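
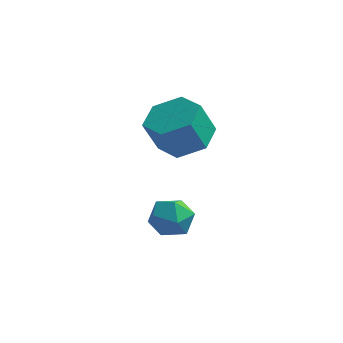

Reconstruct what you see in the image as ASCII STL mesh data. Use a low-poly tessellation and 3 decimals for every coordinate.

solid 
facet normal 0.306 0.259 -0.916
outer loop
vertex 0.947 1.4 0.507
vertex 0.097 2.024 0.399
vertex 0.993 2.415 0.809
endloop
endfacet
facet normal 0.951 -0.127 0.282
outer loop
vertex 0.947 1.4 0.507
vertex 0.993 2.415 0.809
vertex 0.513 1.033 1.808
endloop
endfacet
facet normal 0.951 -0.127 0.282
outer loop
vertex 0.513 1.033 1.808
vertex 0.993 2.415 0.809
vertex 0.559 2.048 2.11
endloop
endfacet
facet normal -0.305 -0.259 0.916
outer loop
vertex 0.513 1.033 1.808
vertex 0.559 2.048 2.11
vertex -0.337 1.656 1.701
endloop
endfacet
facet normal 0.306 0.259 -0.916
outer loop
vertex 0.993 2.415 0.809
vertex 0.097 2.024 0.399
vertex 0.143 3.039 0.701
endloop
endfacet
facet normal 0.513 0.766 0.387
outer loop
vertex 0.993 2.415 0.809
vertex 0.143 3.039 0.701
vertex 0.559 2.048 2.11
endloop
endfacet
facet normal 0.513 0.766 0.388
outer loop
vertex 0.559 2.048 2.11
vertex 0.143 3.039 0.701
vertex -0.292 2.672 2.002
endloop
endfacet
facet normal -0.306 -0.258 0.917
outer loop
vertex 0.559 2.048 2.11
vertex -0.292 2.672 2.002
vertex -0.337 1.656 1.701
endloop
endfacet
facet normal 0.305 0.259 -0.916
outer loop
vertex 0.143 3.039 0.701
vertex 0.097 2.024 0.399
vertex -0.753 2.647 0.292
endloop
endfacet
facet normal -0.438 0.893 0.105
outer loop
vertex 0.143 3.039 0.701
vertex -0.753 2.647 0.292
vertex -0.292 2.672 2.002
endloop
endfacet
facet normal -0.439 0.892 0.105
outer loop
vertex -0.292 2.672 2.002
vertex -0.753 2.647 0.292
vertex -1.187 2.28 1.593
endloop
endfacet
facet normal -0.306 -0.258 0.916
outer loop
vertex -0.292 2.672 2.002
vertex -1.187 2.28 1.593
vertex -0.337 1.656 1.701
endloop
endfacet
facet normal 0.305 0.259 -0.916
outer loop
vertex -0.753 2.647 0.292
vertex 0.097 2.024 0.399
vertex -0.799 1.632 -0.01
endloop
endfacet
facet normal -0.951 0.127 -0.282
outer loop
vertex -0.753 2.647 0.292
vertex -0.799 1.632 -0.01
vertex -1.187 2.28 1.593
endloop
endfacet
facet normal -0.951 0.127 -0.282
outer loop
vertex -1.187 2.28 1.593
vertex -0.799 1.632 -0.01
vertex -1.233 1.265 1.291
endloop
endfacet
facet normal -0.306 -0.259 0.916
outer loop
vertex -1.187 2.28 1.593
vertex -1.233 1.265 1.291
vertex -0.337 1.656 1.701
endloop
endfacet
facet normal 0.306 0.258 -0.917
outer loop
vertex -0.799 1.632 -0.01
vertex 0.097 2.024 0.399
vertex 0.052 1.008 0.098
endloop
endfacet
facet normal -0.513 -0.766 -0.387
outer loop
vertex -0.799 1.632 -0.01
vertex 0.052 1.008 0.098
vertex -1.233 1.265 1.291
endloop
endfacet
facet normal -0.513 -0.766 -0.388
outer loop
vertex -1.233 1.265 1.291
vertex 0.052 1.008 0.098
vertex -0.383 0.641 1.399
endloop
endfacet
facet normal -0.306 -0.259 0.916
outer loop
vertex -1.233 1.265 1.291
vertex -0.383 0.641 1.399
vertex -0.337 1.656 1.701
endloop
endfacet
facet normal 0.306 0.258 -0.916
outer loop
vertex 0.052 1.008 0.098
vertex 0.097 2.024 0.399
vertex 0.947 1.4 0.507
endloop
endfacet
facet normal 0.439 -0.892 -0.105
outer loop
vertex 0.052 1.008 0.098
vertex 0.947 1.4 0.507
vertex -0.383 0.641 1.399
endloop
endfacet
facet normal 0.439 -0.892 -0.105
outer loop
vertex -0.383 0.641 1.399
vertex 0.947 1.4 0.507
vertex 0.513 1.033 1.808
endloop
endfacet
facet normal -0.305 -0.259 0.916
outer loop
vertex -0.383 0.641 1.399
vertex 0.513 1.033 1.808
vertex -0.337 1.656 1.701
endloop
endfacet
facet normal -0.912 0.407 -0.047
outer loop
vertex -0.45 1.294 -2.978
vertex -0.811 0.488 -2.954
vertex -0.655 0.925 -2.202
endloop
endfacet
facet normal -0.453 0.845 0.282
outer loop
vertex -0.45 1.294 -2.978
vertex -0.655 0.925 -2.202
vertex 0.106 1.364 -2.295
endloop
endfacet
facet normal 0.083 0.982 -0.168
outer loop
vertex -0.45 1.294 -2.978
vertex 0.106 1.364 -2.295
vertex 0.419 1.199 -3.104
endloop
endfacet
facet normal -0.044 0.629 -0.776
outer loop
vertex -0.45 1.294 -2.978
vertex 0.419 1.199 -3.104
vertex -0.148 0.658 -3.511
endloop
endfacet
facet normal -0.659 0.274 -0.701
outer loop
vertex -0.45 1.294 -2.978
vertex -0.148 0.658 -3.511
vertex -0.811 0.488 -2.954
endloop
endfacet
facet normal -0.185 0.500 0.846
outer loop
vertex 0.106 1.364 -2.295
vertex -0.655 0.925 -2.202
vertex 0.088 0.602 -1.849
endloop
endfacet
facet normal -0.927 -0.208 0.313
outer loop
vertex -0.655 0.925 -2.202
vertex -0.811 0.488 -2.954
vertex -0.479 0.061 -2.256
endloop
endfacet
facet normal -0.517 -0.423 -0.744
outer loop
vertex -0.811 0.488 -2.954
vertex -0.148 0.658 -3.511
vertex -0.166 -0.104 -3.065
endloop
endfacet
facet normal 0.477 0.151 -0.866
outer loop
vertex -0.148 0.658 -3.511
vertex 0.419 1.199 -3.104
vertex 0.595 0.335 -3.158
endloop
endfacet
facet normal 0.682 0.722 0.117
outer loop
vertex 0.419 1.199 -3.104
vertex 0.106 1.364 -2.295
vertex 0.751 0.772 -2.406
endloop
endfacet
facet normal 0.044 -0.629 0.776
outer loop
vertex 0.39 -0.034 -2.382
vertex 0.088 0.602 -1.849
vertex -0.479 0.061 -2.256
endloop
endfacet
facet normal -0.083 -0.982 0.168
outer loop
vertex 0.39 -0.034 -2.382
vertex -0.479 0.061 -2.256
vertex -0.166 -0.104 -3.065
endloop
endfacet
facet normal 0.453 -0.845 -0.282
outer loop
vertex 0.39 -0.034 -2.382
vertex -0.166 -0.104 -3.065
vertex 0.595 0.335 -3.158
endloop
endfacet
facet normal 0.912 -0.407 0.047
outer loop
vertex 0.39 -0.034 -2.382
vertex 0.595 0.335 -3.158
vertex 0.751 0.772 -2.406
endloop
endfacet
facet normal 0.659 -0.274 0.701
outer loop
vertex 0.39 -0.034 -2.382
vertex 0.751 0.772 -2.406
vertex 0.088 0.602 -1.849
endloop
endfacet
facet normal -0.477 -0.151 0.866
outer loop
vertex -0.479 0.061 -2.256
vertex 0.088 0.602 -1.849
vertex -0.655 0.925 -2.202
endloop
endfacet
facet normal -0.682 -0.722 -0.117
outer loop
vertex -0.166 -0.104 -3.065
vertex -0.479 0.061 -2.256
vertex -0.811 0.488 -2.954
endloop
endfacet
facet normal 0.185 -0.500 -0.846
outer loop
vertex 0.595 0.335 -3.158
vertex -0.166 -0.104 -3.065
vertex -0.148 0.658 -3.511
endloop
endfacet
facet normal 0.927 0.208 -0.313
outer loop
vertex 0.751 0.772 -2.406
vertex 0.595 0.335 -3.158
vertex 0.419 1.199 -3.104
endloop
endfacet
facet normal 0.517 0.423 0.744
outer loop
vertex 0.088 0.602 -1.849
vertex 0.751 0.772 -2.406
vertex 0.106 1.364 -2.295
endloop
endfacet

endsolid


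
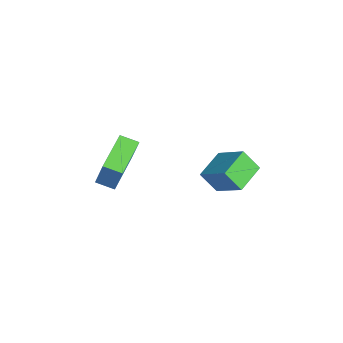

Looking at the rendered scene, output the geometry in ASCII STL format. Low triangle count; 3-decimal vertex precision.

solid 
facet normal -0.708 -0.427 -0.563
outer loop
vertex 3.453 1.219 -1.625
vertex 2.52 2.298 -1.27
vertex 3.813 1.832 -2.542
endloop
endfacet
facet normal 0.634 -0.734 -0.242
outer loop
vertex 4.96 2.522 -1.63
vertex 3.453 1.219 -1.625
vertex 3.813 1.832 -2.542
endloop
endfacet
facet normal -0.708 -0.427 -0.563
outer loop
vertex 3.813 1.832 -2.542
vertex 2.52 2.298 -1.27
vertex 2.88 2.911 -2.187
endloop
endfacet
facet normal 0.310 0.528 -0.790
outer loop
vertex 2.88 2.911 -2.187
vertex 4.96 2.522 -1.63
vertex 3.813 1.832 -2.542
endloop
endfacet
facet normal -0.310 -0.528 0.790
outer loop
vertex 3.453 1.219 -1.625
vertex 3.667 2.988 -0.358
vertex 2.52 2.298 -1.27
endloop
endfacet
facet normal 0.634 -0.734 -0.242
outer loop
vertex 4.6 1.909 -0.713
vertex 3.453 1.219 -1.625
vertex 4.96 2.522 -1.63
endloop
endfacet
facet normal -0.310 -0.528 0.790
outer loop
vertex 4.6 1.909 -0.713
vertex 3.667 2.988 -0.358
vertex 3.453 1.219 -1.625
endloop
endfacet
facet normal -0.634 0.734 0.242
outer loop
vertex 2.52 2.298 -1.27
vertex 3.667 2.988 -0.358
vertex 2.88 2.911 -2.187
endloop
endfacet
facet normal 0.310 0.528 -0.790
outer loop
vertex 4.027 3.601 -1.275
vertex 4.96 2.522 -1.63
vertex 2.88 2.911 -2.187
endloop
endfacet
facet normal -0.634 0.734 0.242
outer loop
vertex 2.88 2.911 -2.187
vertex 3.667 2.988 -0.358
vertex 4.027 3.601 -1.275
endloop
endfacet
facet normal 0.708 0.427 0.563
outer loop
vertex 4.027 3.601 -1.275
vertex 4.6 1.909 -0.713
vertex 4.96 2.522 -1.63
endloop
endfacet
facet normal 0.708 0.427 0.563
outer loop
vertex 3.667 2.988 -0.358
vertex 4.6 1.909 -0.713
vertex 4.027 3.601 -1.275
endloop
endfacet
facet normal -0.804 0.564 0.187
outer loop
vertex 2.455 -1.872 0.842
vertex 2.885 -1.174 0.584
vertex 1.983 -2.089 -0.534
endloop
endfacet
facet normal -0.500 -0.812 0.300
outer loop
vertex 3.575 -3.206 -0.904
vertex 2.455 -1.872 0.842
vertex 1.983 -2.089 -0.534
endloop
endfacet
facet normal -0.804 0.564 0.188
outer loop
vertex 1.983 -2.089 -0.534
vertex 2.885 -1.174 0.584
vertex 2.413 -1.39 -0.791
endloop
endfacet
facet normal -0.321 -0.147 -0.936
outer loop
vertex 2.413 -1.39 -0.791
vertex 3.575 -3.206 -0.904
vertex 1.983 -2.089 -0.534
endloop
endfacet
facet normal 0.321 0.148 0.935
outer loop
vertex 2.455 -1.872 0.842
vertex 4.477 -2.291 0.214
vertex 2.885 -1.174 0.584
endloop
endfacet
facet normal -0.501 -0.812 0.299
outer loop
vertex 4.047 -2.99 0.471
vertex 2.455 -1.872 0.842
vertex 3.575 -3.206 -0.904
endloop
endfacet
facet normal 0.321 0.147 0.936
outer loop
vertex 4.047 -2.99 0.471
vertex 4.477 -2.291 0.214
vertex 2.455 -1.872 0.842
endloop
endfacet
facet normal 0.500 0.812 -0.299
outer loop
vertex 2.885 -1.174 0.584
vertex 4.477 -2.291 0.214
vertex 2.413 -1.39 -0.791
endloop
endfacet
facet normal -0.322 -0.148 -0.935
outer loop
vertex 4.005 -2.508 -1.162
vertex 3.575 -3.206 -0.904
vertex 2.413 -1.39 -0.791
endloop
endfacet
facet normal 0.501 0.812 -0.300
outer loop
vertex 2.413 -1.39 -0.791
vertex 4.477 -2.291 0.214
vertex 4.005 -2.508 -1.162
endloop
endfacet
facet normal 0.804 -0.564 -0.187
outer loop
vertex 4.005 -2.508 -1.162
vertex 4.047 -2.99 0.471
vertex 3.575 -3.206 -0.904
endloop
endfacet
facet normal 0.805 -0.564 -0.187
outer loop
vertex 4.477 -2.291 0.214
vertex 4.047 -2.99 0.471
vertex 4.005 -2.508 -1.162
endloop
endfacet

endsolid


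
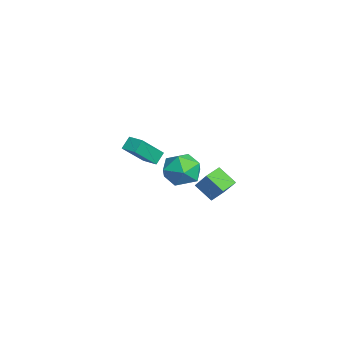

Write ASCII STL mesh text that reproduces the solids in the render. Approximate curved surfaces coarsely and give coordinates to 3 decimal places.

solid 
facet normal -0.082 0.414 0.906
outer loop
vertex 0.363 1.669 3.243
vertex 1.321 0.973 3.648
vertex 1.534 2.102 3.151
endloop
endfacet
facet normal -0.290 0.870 0.399
outer loop
vertex 0.363 1.669 3.243
vertex 1.534 2.102 3.151
vertex 0.73 2.267 2.207
endloop
endfacet
facet normal -0.823 0.566 0.035
outer loop
vertex 0.363 1.669 3.243
vertex 0.73 2.267 2.207
vertex 0.02 1.24 2.119
endloop
endfacet
facet normal -0.945 -0.078 0.318
outer loop
vertex 0.363 1.669 3.243
vertex 0.02 1.24 2.119
vertex 0.386 0.44 3.009
endloop
endfacet
facet normal -0.487 -0.172 0.856
outer loop
vertex 0.363 1.669 3.243
vertex 0.386 0.44 3.009
vertex 1.321 0.973 3.648
endloop
endfacet
facet normal 0.257 0.965 -0.050
outer loop
vertex 0.73 2.267 2.207
vertex 1.534 2.102 3.151
vertex 1.914 1.94 1.971
endloop
endfacet
facet normal 0.594 0.228 0.772
outer loop
vertex 1.534 2.102 3.151
vertex 1.321 0.973 3.648
vertex 2.28 1.14 2.861
endloop
endfacet
facet normal -0.061 -0.721 0.691
outer loop
vertex 1.321 0.973 3.648
vertex 0.386 0.44 3.009
vertex 1.57 0.113 2.773
endloop
endfacet
facet normal -0.803 -0.568 -0.181
outer loop
vertex 0.386 0.44 3.009
vertex 0.02 1.24 2.119
vertex 0.766 0.278 1.829
endloop
endfacet
facet normal -0.606 0.474 -0.638
outer loop
vertex 0.02 1.24 2.119
vertex 0.73 2.267 2.207
vertex 0.979 1.407 1.332
endloop
endfacet
facet normal 0.945 0.078 -0.318
outer loop
vertex 1.937 0.711 1.737
vertex 1.914 1.94 1.971
vertex 2.28 1.14 2.861
endloop
endfacet
facet normal 0.823 -0.566 -0.035
outer loop
vertex 1.937 0.711 1.737
vertex 2.28 1.14 2.861
vertex 1.57 0.113 2.773
endloop
endfacet
facet normal 0.290 -0.870 -0.399
outer loop
vertex 1.937 0.711 1.737
vertex 1.57 0.113 2.773
vertex 0.766 0.278 1.829
endloop
endfacet
facet normal 0.082 -0.414 -0.906
outer loop
vertex 1.937 0.711 1.737
vertex 0.766 0.278 1.829
vertex 0.979 1.407 1.332
endloop
endfacet
facet normal 0.487 0.172 -0.856
outer loop
vertex 1.937 0.711 1.737
vertex 0.979 1.407 1.332
vertex 1.914 1.94 1.971
endloop
endfacet
facet normal 0.803 0.568 0.181
outer loop
vertex 2.28 1.14 2.861
vertex 1.914 1.94 1.971
vertex 1.534 2.102 3.151
endloop
endfacet
facet normal 0.606 -0.474 0.638
outer loop
vertex 1.57 0.113 2.773
vertex 2.28 1.14 2.861
vertex 1.321 0.973 3.648
endloop
endfacet
facet normal -0.257 -0.965 0.050
outer loop
vertex 0.766 0.278 1.829
vertex 1.57 0.113 2.773
vertex 0.386 0.44 3.009
endloop
endfacet
facet normal -0.594 -0.228 -0.772
outer loop
vertex 0.979 1.407 1.332
vertex 0.766 0.278 1.829
vertex 0.02 1.24 2.119
endloop
endfacet
facet normal 0.061 0.721 -0.691
outer loop
vertex 1.914 1.94 1.971
vertex 0.979 1.407 1.332
vertex 0.73 2.267 2.207
endloop
endfacet
facet normal -0.787 -0.608 -0.100
outer loop
vertex -3.145 -1.16 2.935
vertex -3.958 0.145 1.39
vertex -2.689 -1.644 2.286
endloop
endfacet
facet normal 0.373 -0.599 0.709
outer loop
vertex -1.862 -1.005 2.39
vertex -3.145 -1.16 2.935
vertex -2.689 -1.644 2.286
endloop
endfacet
facet normal -0.787 -0.609 -0.100
outer loop
vertex -2.689 -1.644 2.286
vertex -3.958 0.145 1.39
vertex -3.501 -0.339 0.74
endloop
endfacet
facet normal 0.491 -0.522 -0.698
outer loop
vertex -3.501 -0.339 0.74
vertex -1.862 -1.005 2.39
vertex -2.689 -1.644 2.286
endloop
endfacet
facet normal -0.491 0.521 0.698
outer loop
vertex -3.145 -1.16 2.935
vertex -3.131 0.784 1.494
vertex -3.958 0.145 1.39
endloop
endfacet
facet normal 0.373 -0.599 0.708
outer loop
vertex -2.319 -0.521 3.04
vertex -3.145 -1.16 2.935
vertex -1.862 -1.005 2.39
endloop
endfacet
facet normal -0.492 0.521 0.698
outer loop
vertex -2.319 -0.521 3.04
vertex -3.131 0.784 1.494
vertex -3.145 -1.16 2.935
endloop
endfacet
facet normal -0.374 0.599 -0.708
outer loop
vertex -3.958 0.145 1.39
vertex -3.131 0.784 1.494
vertex -3.501 -0.339 0.74
endloop
endfacet
facet normal 0.491 -0.521 -0.698
outer loop
vertex -2.675 0.3 0.845
vertex -1.862 -1.005 2.39
vertex -3.501 -0.339 0.74
endloop
endfacet
facet normal -0.373 0.599 -0.709
outer loop
vertex -3.501 -0.339 0.74
vertex -3.131 0.784 1.494
vertex -2.675 0.3 0.845
endloop
endfacet
facet normal 0.787 0.609 0.100
outer loop
vertex -2.675 0.3 0.845
vertex -2.319 -0.521 3.04
vertex -1.862 -1.005 2.39
endloop
endfacet
facet normal 0.788 0.608 0.100
outer loop
vertex -3.131 0.784 1.494
vertex -2.319 -0.521 3.04
vertex -2.675 0.3 0.845
endloop
endfacet
facet normal -0.513 -0.590 0.624
outer loop
vertex 4.491 2.011 3.841
vertex 3.927 2.781 4.105
vertex 3.271 1.595 2.445
endloop
endfacet
facet normal 0.570 -0.777 -0.266
outer loop
vertex 3.953 2.379 1.615
vertex 4.491 2.011 3.841
vertex 3.271 1.595 2.445
endloop
endfacet
facet normal -0.513 -0.590 0.624
outer loop
vertex 3.271 1.595 2.445
vertex 3.927 2.781 4.105
vertex 2.707 2.365 2.709
endloop
endfacet
facet normal -0.642 -0.219 -0.734
outer loop
vertex 2.707 2.365 2.709
vertex 3.953 2.379 1.615
vertex 3.271 1.595 2.445
endloop
endfacet
facet normal 0.642 0.219 0.734
outer loop
vertex 4.491 2.011 3.841
vertex 4.609 3.565 3.275
vertex 3.927 2.781 4.105
endloop
endfacet
facet normal 0.570 -0.777 -0.266
outer loop
vertex 5.173 2.795 3.011
vertex 4.491 2.011 3.841
vertex 3.953 2.379 1.615
endloop
endfacet
facet normal 0.642 0.219 0.734
outer loop
vertex 5.173 2.795 3.011
vertex 4.609 3.565 3.275
vertex 4.491 2.011 3.841
endloop
endfacet
facet normal -0.570 0.777 0.266
outer loop
vertex 3.927 2.781 4.105
vertex 4.609 3.565 3.275
vertex 2.707 2.365 2.709
endloop
endfacet
facet normal -0.642 -0.219 -0.734
outer loop
vertex 3.389 3.149 1.879
vertex 3.953 2.379 1.615
vertex 2.707 2.365 2.709
endloop
endfacet
facet normal -0.570 0.777 0.266
outer loop
vertex 2.707 2.365 2.709
vertex 4.609 3.565 3.275
vertex 3.389 3.149 1.879
endloop
endfacet
facet normal 0.513 0.590 -0.624
outer loop
vertex 3.389 3.149 1.879
vertex 5.173 2.795 3.011
vertex 3.953 2.379 1.615
endloop
endfacet
facet normal 0.513 0.590 -0.624
outer loop
vertex 4.609 3.565 3.275
vertex 5.173 2.795 3.011
vertex 3.389 3.149 1.879
endloop
endfacet

endsolid


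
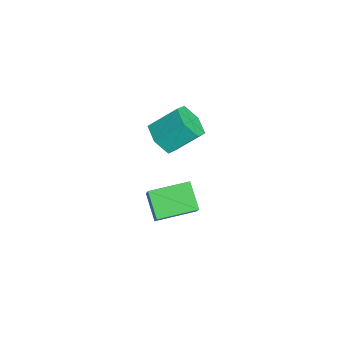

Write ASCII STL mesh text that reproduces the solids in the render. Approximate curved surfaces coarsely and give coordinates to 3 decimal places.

solid 
facet normal -0.038 -0.778 -0.627
outer loop
vertex 2.42 -3.122 2.516
vertex 1.375 -3.233 2.717
vertex 1.701 -2.603 1.916
endloop
endfacet
facet normal 0.740 0.400 -0.541
outer loop
vertex 2.42 -3.122 2.516
vertex 1.701 -2.603 1.916
vertex 2.49 -1.675 3.682
endloop
endfacet
facet normal 0.740 0.400 -0.541
outer loop
vertex 2.49 -1.675 3.682
vertex 1.701 -2.603 1.916
vertex 1.772 -1.157 3.083
endloop
endfacet
facet normal 0.037 0.778 0.628
outer loop
vertex 2.49 -1.675 3.682
vertex 1.772 -1.157 3.083
vertex 1.445 -1.787 3.883
endloop
endfacet
facet normal -0.037 -0.778 -0.627
outer loop
vertex 1.701 -2.603 1.916
vertex 1.375 -3.233 2.717
vertex 0.656 -2.715 2.117
endloop
endfacet
facet normal -0.212 0.620 -0.755
outer loop
vertex 1.701 -2.603 1.916
vertex 0.656 -2.715 2.117
vertex 1.772 -1.157 3.083
endloop
endfacet
facet normal -0.211 0.620 -0.756
outer loop
vertex 1.772 -1.157 3.083
vertex 0.656 -2.715 2.117
vertex 0.727 -1.268 3.284
endloop
endfacet
facet normal 0.038 0.777 0.628
outer loop
vertex 1.772 -1.157 3.083
vertex 0.727 -1.268 3.284
vertex 1.445 -1.787 3.883
endloop
endfacet
facet normal -0.037 -0.778 -0.627
outer loop
vertex 0.656 -2.715 2.117
vertex 1.375 -3.233 2.717
vertex 0.33 -3.345 2.918
endloop
endfacet
facet normal -0.952 0.220 -0.215
outer loop
vertex 0.656 -2.715 2.117
vertex 0.33 -3.345 2.918
vertex 0.727 -1.268 3.284
endloop
endfacet
facet normal -0.951 0.220 -0.216
outer loop
vertex 0.727 -1.268 3.284
vertex 0.33 -3.345 2.918
vertex 0.4 -1.898 4.084
endloop
endfacet
facet normal 0.038 0.777 0.628
outer loop
vertex 0.727 -1.268 3.284
vertex 0.4 -1.898 4.084
vertex 1.445 -1.787 3.883
endloop
endfacet
facet normal -0.037 -0.778 -0.628
outer loop
vertex 0.33 -3.345 2.918
vertex 1.375 -3.233 2.717
vertex 1.048 -3.863 3.517
endloop
endfacet
facet normal -0.740 -0.400 0.541
outer loop
vertex 0.33 -3.345 2.918
vertex 1.048 -3.863 3.517
vertex 0.4 -1.898 4.084
endloop
endfacet
facet normal -0.740 -0.400 0.541
outer loop
vertex 0.4 -1.898 4.084
vertex 1.048 -3.863 3.517
vertex 1.119 -2.417 4.684
endloop
endfacet
facet normal 0.038 0.778 0.627
outer loop
vertex 0.4 -1.898 4.084
vertex 1.119 -2.417 4.684
vertex 1.445 -1.787 3.883
endloop
endfacet
facet normal -0.038 -0.777 -0.628
outer loop
vertex 1.048 -3.863 3.517
vertex 1.375 -3.233 2.717
vertex 2.093 -3.752 3.316
endloop
endfacet
facet normal 0.211 -0.620 0.756
outer loop
vertex 1.048 -3.863 3.517
vertex 2.093 -3.752 3.316
vertex 1.119 -2.417 4.684
endloop
endfacet
facet normal 0.212 -0.620 0.756
outer loop
vertex 1.119 -2.417 4.684
vertex 2.093 -3.752 3.316
vertex 2.164 -2.305 4.483
endloop
endfacet
facet normal 0.037 0.778 0.627
outer loop
vertex 1.119 -2.417 4.684
vertex 2.164 -2.305 4.483
vertex 1.445 -1.787 3.883
endloop
endfacet
facet normal -0.038 -0.777 -0.628
outer loop
vertex 2.093 -3.752 3.316
vertex 1.375 -3.233 2.717
vertex 2.42 -3.122 2.516
endloop
endfacet
facet normal 0.951 -0.220 0.215
outer loop
vertex 2.093 -3.752 3.316
vertex 2.42 -3.122 2.516
vertex 2.164 -2.305 4.483
endloop
endfacet
facet normal 0.952 -0.219 0.215
outer loop
vertex 2.164 -2.305 4.483
vertex 2.42 -3.122 2.516
vertex 2.49 -1.675 3.682
endloop
endfacet
facet normal 0.037 0.778 0.627
outer loop
vertex 2.164 -2.305 4.483
vertex 2.49 -1.675 3.682
vertex 1.445 -1.787 3.883
endloop
endfacet
facet normal -0.604 0.059 -0.795
outer loop
vertex 0.737 -3.937 -2.596
vertex 0.638 -1.782 -2.362
vertex 2.066 -3.768 -3.593
endloop
endfacet
facet normal 0.046 -0.993 -0.108
outer loop
vertex 3.202 -3.878 -2.098
vertex 0.737 -3.937 -2.596
vertex 2.066 -3.768 -3.593
endloop
endfacet
facet normal -0.604 0.059 -0.795
outer loop
vertex 2.066 -3.768 -3.593
vertex 0.638 -1.782 -2.362
vertex 1.968 -1.613 -3.359
endloop
endfacet
facet normal 0.796 0.101 -0.597
outer loop
vertex 1.968 -1.613 -3.359
vertex 3.202 -3.878 -2.098
vertex 2.066 -3.768 -3.593
endloop
endfacet
facet normal -0.796 -0.101 0.597
outer loop
vertex 0.737 -3.937 -2.596
vertex 1.774 -1.892 -0.867
vertex 0.638 -1.782 -2.362
endloop
endfacet
facet normal 0.046 -0.993 -0.108
outer loop
vertex 1.872 -4.047 -1.101
vertex 0.737 -3.937 -2.596
vertex 3.202 -3.878 -2.098
endloop
endfacet
facet normal -0.796 -0.101 0.597
outer loop
vertex 1.872 -4.047 -1.101
vertex 1.774 -1.892 -0.867
vertex 0.737 -3.937 -2.596
endloop
endfacet
facet normal -0.046 0.993 0.108
outer loop
vertex 0.638 -1.782 -2.362
vertex 1.774 -1.892 -0.867
vertex 1.968 -1.613 -3.359
endloop
endfacet
facet normal 0.796 0.101 -0.597
outer loop
vertex 3.103 -1.723 -1.864
vertex 3.202 -3.878 -2.098
vertex 1.968 -1.613 -3.359
endloop
endfacet
facet normal -0.046 0.993 0.108
outer loop
vertex 1.968 -1.613 -3.359
vertex 1.774 -1.892 -0.867
vertex 3.103 -1.723 -1.864
endloop
endfacet
facet normal 0.604 -0.059 0.795
outer loop
vertex 3.103 -1.723 -1.864
vertex 1.872 -4.047 -1.101
vertex 3.202 -3.878 -2.098
endloop
endfacet
facet normal 0.604 -0.059 0.795
outer loop
vertex 1.774 -1.892 -0.867
vertex 1.872 -4.047 -1.101
vertex 3.103 -1.723 -1.864
endloop
endfacet

endsolid


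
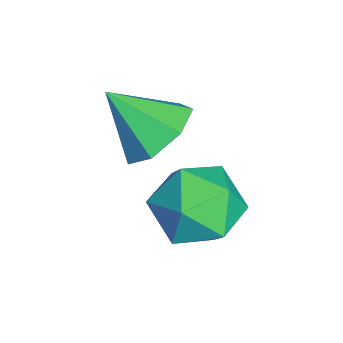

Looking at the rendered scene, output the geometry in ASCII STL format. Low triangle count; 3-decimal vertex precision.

solid 
facet normal 0.323 -0.006 0.946
outer loop
vertex 0.217 -1.46 3.595
vertex -0.131 -2.135 3.71
vertex 0.595 -2.115 3.462
endloop
endfacet
facet normal 0.779 0.343 0.524
outer loop
vertex 0.217 -1.46 3.595
vertex 0.595 -2.115 3.462
vertex 0.664 -1.526 2.974
endloop
endfacet
facet normal 0.425 0.880 0.212
outer loop
vertex 0.217 -1.46 3.595
vertex 0.664 -1.526 2.974
vertex -0.021 -1.182 2.92
endloop
endfacet
facet normal -0.249 0.861 0.443
outer loop
vertex 0.217 -1.46 3.595
vertex -0.021 -1.182 2.92
vertex -0.512 -1.558 3.375
endloop
endfacet
facet normal -0.313 0.314 0.896
outer loop
vertex 0.217 -1.46 3.595
vertex -0.512 -1.558 3.375
vertex -0.131 -2.135 3.71
endloop
endfacet
facet normal 0.994 -0.105 0.014
outer loop
vertex 0.664 -1.526 2.974
vertex 0.595 -2.115 3.462
vertex 0.592 -2.242 2.705
endloop
endfacet
facet normal 0.256 -0.670 0.697
outer loop
vertex 0.595 -2.115 3.462
vertex -0.131 -2.135 3.71
vertex 0.101 -2.618 3.16
endloop
endfacet
facet normal -0.773 -0.153 0.615
outer loop
vertex -0.131 -2.135 3.71
vertex -0.512 -1.558 3.375
vertex -0.584 -2.274 3.106
endloop
endfacet
facet normal -0.671 0.731 -0.120
outer loop
vertex -0.512 -1.558 3.375
vertex -0.021 -1.182 2.92
vertex -0.515 -1.685 2.618
endloop
endfacet
facet normal 0.421 0.762 -0.491
outer loop
vertex -0.021 -1.182 2.92
vertex 0.664 -1.526 2.974
vertex 0.211 -1.665 2.37
endloop
endfacet
facet normal 0.249 -0.861 -0.443
outer loop
vertex -0.137 -2.34 2.485
vertex 0.592 -2.242 2.705
vertex 0.101 -2.618 3.16
endloop
endfacet
facet normal -0.425 -0.880 -0.212
outer loop
vertex -0.137 -2.34 2.485
vertex 0.101 -2.618 3.16
vertex -0.584 -2.274 3.106
endloop
endfacet
facet normal -0.779 -0.343 -0.524
outer loop
vertex -0.137 -2.34 2.485
vertex -0.584 -2.274 3.106
vertex -0.515 -1.685 2.618
endloop
endfacet
facet normal -0.323 0.006 -0.946
outer loop
vertex -0.137 -2.34 2.485
vertex -0.515 -1.685 2.618
vertex 0.211 -1.665 2.37
endloop
endfacet
facet normal 0.313 -0.314 -0.896
outer loop
vertex -0.137 -2.34 2.485
vertex 0.211 -1.665 2.37
vertex 0.592 -2.242 2.705
endloop
endfacet
facet normal 0.671 -0.731 0.120
outer loop
vertex 0.101 -2.618 3.16
vertex 0.592 -2.242 2.705
vertex 0.595 -2.115 3.462
endloop
endfacet
facet normal -0.421 -0.762 0.491
outer loop
vertex -0.584 -2.274 3.106
vertex 0.101 -2.618 3.16
vertex -0.131 -2.135 3.71
endloop
endfacet
facet normal -0.994 0.105 -0.014
outer loop
vertex -0.515 -1.685 2.618
vertex -0.584 -2.274 3.106
vertex -0.512 -1.558 3.375
endloop
endfacet
facet normal -0.256 0.670 -0.697
outer loop
vertex 0.211 -1.665 2.37
vertex -0.515 -1.685 2.618
vertex -0.021 -1.182 2.92
endloop
endfacet
facet normal 0.773 0.153 -0.615
outer loop
vertex 0.592 -2.242 2.705
vertex 0.211 -1.665 2.37
vertex 0.664 -1.526 2.974
endloop
endfacet
facet normal 0.192 0.693 -0.695
outer loop
vertex -0.693 -2.898 3.2
vertex -1.114 -2.466 3.514
vertex -0.446 -2.554 3.611
endloop
endfacet
facet normal 0.684 -0.707 0.180
outer loop
vertex -0.693 -2.898 3.2
vertex -0.446 -2.554 3.611
vertex -1.326 -3.234 4.286
endloop
endfacet
facet normal 0.192 0.691 -0.697
outer loop
vertex -0.446 -2.554 3.611
vertex -1.114 -2.466 3.514
vertex -0.702 -2.143 3.948
endloop
endfacet
facet normal 0.678 -0.166 0.717
outer loop
vertex -0.446 -2.554 3.611
vertex -0.702 -2.143 3.948
vertex -1.326 -3.234 4.286
endloop
endfacet
facet normal 0.191 0.692 -0.696
outer loop
vertex -0.702 -2.143 3.948
vertex -1.114 -2.466 3.514
vertex -1.268 -1.976 3.959
endloop
endfacet
facet normal 0.092 0.247 0.965
outer loop
vertex -0.702 -2.143 3.948
vertex -1.268 -1.976 3.959
vertex -1.326 -3.234 4.286
endloop
endfacet
facet normal 0.193 0.692 -0.695
outer loop
vertex -1.268 -1.976 3.959
vertex -1.114 -2.466 3.514
vertex -1.717 -2.177 3.634
endloop
endfacet
facet normal -0.635 0.222 0.740
outer loop
vertex -1.268 -1.976 3.959
vertex -1.717 -2.177 3.634
vertex -1.326 -3.234 4.286
endloop
endfacet
facet normal 0.193 0.692 -0.696
outer loop
vertex -1.717 -2.177 3.634
vertex -1.114 -2.466 3.514
vertex -1.712 -2.596 3.219
endloop
endfacet
facet normal -0.952 -0.221 0.212
outer loop
vertex -1.717 -2.177 3.634
vertex -1.712 -2.596 3.219
vertex -1.326 -3.234 4.286
endloop
endfacet
facet normal 0.193 0.692 -0.696
outer loop
vertex -1.712 -2.596 3.219
vertex -1.114 -2.466 3.514
vertex -1.256 -2.917 3.026
endloop
endfacet
facet normal -0.623 -0.750 -0.223
outer loop
vertex -1.712 -2.596 3.219
vertex -1.256 -2.917 3.026
vertex -1.326 -3.234 4.286
endloop
endfacet
facet normal 0.192 0.692 -0.696
outer loop
vertex -1.256 -2.917 3.026
vertex -1.114 -2.466 3.514
vertex -0.693 -2.898 3.2
endloop
endfacet
facet normal 0.106 -0.966 -0.237
outer loop
vertex -1.256 -2.917 3.026
vertex -0.693 -2.898 3.2
vertex -1.326 -3.234 4.286
endloop
endfacet

endsolid


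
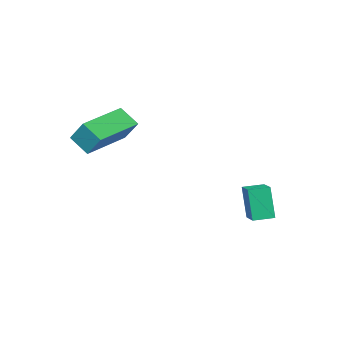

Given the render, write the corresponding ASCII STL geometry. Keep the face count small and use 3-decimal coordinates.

solid 
facet normal -0.847 0.526 0.076
outer loop
vertex -2.793 0.574 -2.831
vertex -2.249 1.417 -2.596
vertex -2.702 0.941 -4.355
endloop
endfacet
facet normal -0.528 -0.818 -0.229
outer loop
vertex -1.931 0.463 -4.424
vertex -2.793 0.574 -2.831
vertex -2.702 0.941 -4.355
endloop
endfacet
facet normal -0.847 0.526 0.076
outer loop
vertex -2.702 0.941 -4.355
vertex -2.249 1.417 -2.596
vertex -2.158 1.784 -4.12
endloop
endfacet
facet normal 0.058 0.233 -0.971
outer loop
vertex -2.158 1.784 -4.12
vertex -1.931 0.463 -4.424
vertex -2.702 0.941 -4.355
endloop
endfacet
facet normal -0.058 -0.233 0.971
outer loop
vertex -2.793 0.574 -2.831
vertex -1.478 0.939 -2.665
vertex -2.249 1.417 -2.596
endloop
endfacet
facet normal -0.528 -0.818 -0.229
outer loop
vertex -2.022 0.096 -2.9
vertex -2.793 0.574 -2.831
vertex -1.931 0.463 -4.424
endloop
endfacet
facet normal -0.058 -0.233 0.971
outer loop
vertex -2.022 0.096 -2.9
vertex -1.478 0.939 -2.665
vertex -2.793 0.574 -2.831
endloop
endfacet
facet normal 0.528 0.818 0.229
outer loop
vertex -2.249 1.417 -2.596
vertex -1.478 0.939 -2.665
vertex -2.158 1.784 -4.12
endloop
endfacet
facet normal 0.058 0.233 -0.971
outer loop
vertex -1.387 1.306 -4.189
vertex -1.931 0.463 -4.424
vertex -2.158 1.784 -4.12
endloop
endfacet
facet normal 0.528 0.818 0.229
outer loop
vertex -2.158 1.784 -4.12
vertex -1.478 0.939 -2.665
vertex -1.387 1.306 -4.189
endloop
endfacet
facet normal 0.847 -0.526 -0.076
outer loop
vertex -1.387 1.306 -4.189
vertex -2.022 0.096 -2.9
vertex -1.931 0.463 -4.424
endloop
endfacet
facet normal 0.847 -0.526 -0.076
outer loop
vertex -1.478 0.939 -2.665
vertex -2.022 0.096 -2.9
vertex -1.387 1.306 -4.189
endloop
endfacet
facet normal -0.987 -0.090 0.133
outer loop
vertex 0.657 -4.777 0.069
vertex 0.711 -3.943 1.038
vertex 0.488 -3.956 -0.628
endloop
endfacet
facet normal -0.042 -0.652 -0.757
outer loop
vertex 2.649 -3.757 -0.918
vertex 0.657 -4.777 0.069
vertex 0.488 -3.956 -0.628
endloop
endfacet
facet normal -0.987 -0.092 0.133
outer loop
vertex 0.488 -3.956 -0.628
vertex 0.711 -3.943 1.038
vertex 0.541 -3.122 0.342
endloop
endfacet
facet normal -0.155 0.753 -0.639
outer loop
vertex 0.541 -3.122 0.342
vertex 2.649 -3.757 -0.918
vertex 0.488 -3.956 -0.628
endloop
endfacet
facet normal 0.155 -0.753 0.639
outer loop
vertex 0.657 -4.777 0.069
vertex 2.872 -3.744 0.748
vertex 0.711 -3.943 1.038
endloop
endfacet
facet normal -0.042 -0.651 -0.758
outer loop
vertex 2.819 -4.578 -0.222
vertex 0.657 -4.777 0.069
vertex 2.649 -3.757 -0.918
endloop
endfacet
facet normal 0.155 -0.753 0.639
outer loop
vertex 2.819 -4.578 -0.222
vertex 2.872 -3.744 0.748
vertex 0.657 -4.777 0.069
endloop
endfacet
facet normal 0.042 0.651 0.758
outer loop
vertex 0.711 -3.943 1.038
vertex 2.872 -3.744 0.748
vertex 0.541 -3.122 0.342
endloop
endfacet
facet normal -0.155 0.753 -0.639
outer loop
vertex 2.703 -2.923 0.051
vertex 2.649 -3.757 -0.918
vertex 0.541 -3.122 0.342
endloop
endfacet
facet normal 0.042 0.652 0.757
outer loop
vertex 0.541 -3.122 0.342
vertex 2.872 -3.744 0.748
vertex 2.703 -2.923 0.051
endloop
endfacet
facet normal 0.987 0.091 -0.133
outer loop
vertex 2.703 -2.923 0.051
vertex 2.819 -4.578 -0.222
vertex 2.649 -3.757 -0.918
endloop
endfacet
facet normal 0.987 0.091 -0.132
outer loop
vertex 2.872 -3.744 0.748
vertex 2.819 -4.578 -0.222
vertex 2.703 -2.923 0.051
endloop
endfacet

endsolid


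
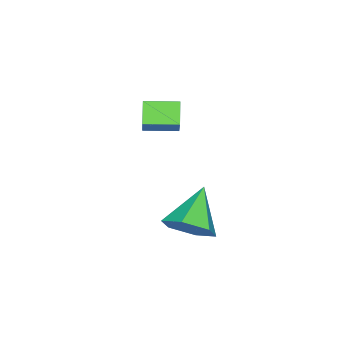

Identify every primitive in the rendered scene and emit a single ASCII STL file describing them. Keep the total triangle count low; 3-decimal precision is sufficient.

solid 
facet normal -0.626 -0.339 -0.702
outer loop
vertex -1.513 -2.625 0.607
vertex -2.126 -1.434 0.578
vertex -0.85 -2.301 -0.141
endloop
endfacet
facet normal 0.458 -0.889 0.021
outer loop
vertex 0.026 -1.826 0.842
vertex -1.513 -2.625 0.607
vertex -0.85 -2.301 -0.141
endloop
endfacet
facet normal -0.626 -0.340 -0.702
outer loop
vertex -0.85 -2.301 -0.141
vertex -2.126 -1.434 0.578
vertex -1.464 -1.111 -0.169
endloop
endfacet
facet normal 0.631 0.309 -0.712
outer loop
vertex -1.464 -1.111 -0.169
vertex 0.026 -1.826 0.842
vertex -0.85 -2.301 -0.141
endloop
endfacet
facet normal -0.632 -0.308 0.712
outer loop
vertex -1.513 -2.625 0.607
vertex -1.25 -0.959 1.561
vertex -2.126 -1.434 0.578
endloop
endfacet
facet normal 0.458 -0.889 0.022
outer loop
vertex -0.636 -2.149 1.589
vertex -1.513 -2.625 0.607
vertex 0.026 -1.826 0.842
endloop
endfacet
facet normal -0.630 -0.308 0.712
outer loop
vertex -0.636 -2.149 1.589
vertex -1.25 -0.959 1.561
vertex -1.513 -2.625 0.607
endloop
endfacet
facet normal -0.458 0.889 -0.021
outer loop
vertex -2.126 -1.434 0.578
vertex -1.25 -0.959 1.561
vertex -1.464 -1.111 -0.169
endloop
endfacet
facet normal 0.631 0.307 -0.712
outer loop
vertex -0.587 -0.635 0.813
vertex 0.026 -1.826 0.842
vertex -1.464 -1.111 -0.169
endloop
endfacet
facet normal -0.458 0.889 -0.021
outer loop
vertex -1.464 -1.111 -0.169
vertex -1.25 -0.959 1.561
vertex -0.587 -0.635 0.813
endloop
endfacet
facet normal 0.626 0.339 0.702
outer loop
vertex -0.587 -0.635 0.813
vertex -0.636 -2.149 1.589
vertex 0.026 -1.826 0.842
endloop
endfacet
facet normal 0.626 0.340 0.702
outer loop
vertex -1.25 -0.959 1.561
vertex -0.636 -2.149 1.589
vertex -0.587 -0.635 0.813
endloop
endfacet
facet normal 0.767 0.072 -0.638
outer loop
vertex 3.763 1.63 -0.872
vertex 3.121 1.578 -1.65
vertex 3.364 2.475 -1.256
endloop
endfacet
facet normal 0.136 0.462 0.876
outer loop
vertex 3.763 1.63 -0.872
vertex 3.364 2.475 -1.256
vertex 1.679 1.442 -0.45
endloop
endfacet
facet normal 0.767 0.072 -0.638
outer loop
vertex 3.364 2.475 -1.256
vertex 3.121 1.578 -1.65
vertex 2.722 2.423 -2.034
endloop
endfacet
facet normal -0.404 0.873 0.275
outer loop
vertex 3.364 2.475 -1.256
vertex 2.722 2.423 -2.034
vertex 1.679 1.442 -0.45
endloop
endfacet
facet normal 0.766 0.072 -0.638
outer loop
vertex 2.722 2.423 -2.034
vertex 3.121 1.578 -1.65
vertex 2.479 1.525 -2.427
endloop
endfacet
facet normal -0.863 0.379 -0.333
outer loop
vertex 2.722 2.423 -2.034
vertex 2.479 1.525 -2.427
vertex 1.679 1.442 -0.45
endloop
endfacet
facet normal 0.767 0.072 -0.638
outer loop
vertex 2.479 1.525 -2.427
vertex 3.121 1.578 -1.65
vertex 2.877 0.68 -2.044
endloop
endfacet
facet normal -0.783 -0.522 -0.339
outer loop
vertex 2.479 1.525 -2.427
vertex 2.877 0.68 -2.044
vertex 1.679 1.442 -0.45
endloop
endfacet
facet normal 0.767 0.071 -0.638
outer loop
vertex 2.877 0.68 -2.044
vertex 3.121 1.578 -1.65
vertex 3.519 0.733 -1.266
endloop
endfacet
facet normal -0.243 -0.934 0.264
outer loop
vertex 2.877 0.68 -2.044
vertex 3.519 0.733 -1.266
vertex 1.679 1.442 -0.45
endloop
endfacet
facet normal 0.767 0.071 -0.638
outer loop
vertex 3.519 0.733 -1.266
vertex 3.121 1.578 -1.65
vertex 3.763 1.63 -0.872
endloop
endfacet
facet normal 0.216 -0.441 0.871
outer loop
vertex 3.519 0.733 -1.266
vertex 3.763 1.63 -0.872
vertex 1.679 1.442 -0.45
endloop
endfacet

endsolid


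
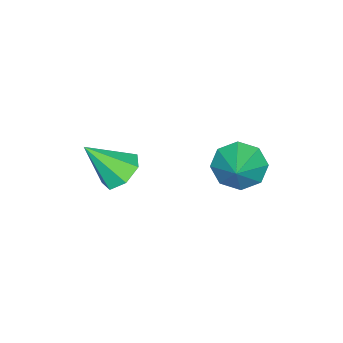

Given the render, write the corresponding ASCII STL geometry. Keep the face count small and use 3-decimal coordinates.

solid 
facet normal -0.787 -0.334 -0.519
outer loop
vertex -2.211 1.516 -2.374
vertex -2.852 1.945 -1.677
vertex -2.406 2.265 -2.56
endloop
endfacet
facet normal 0.898 0.129 -0.421
outer loop
vertex -2.211 1.516 -2.374
vertex -2.406 2.265 -2.56
vertex -1.648 2.455 -0.883
endloop
endfacet
facet normal -0.787 -0.333 -0.519
outer loop
vertex -2.406 2.265 -2.56
vertex -2.852 1.945 -1.677
vertex -2.862 2.826 -2.228
endloop
endfacet
facet normal 0.611 0.707 -0.356
outer loop
vertex -2.406 2.265 -2.56
vertex -2.862 2.826 -2.228
vertex -1.648 2.455 -0.883
endloop
endfacet
facet normal -0.787 -0.334 -0.519
outer loop
vertex -2.862 2.826 -2.228
vertex -2.852 1.945 -1.677
vertex -3.313 2.872 -1.574
endloop
endfacet
facet normal 0.212 0.974 0.078
outer loop
vertex -2.862 2.826 -2.228
vertex -3.313 2.872 -1.574
vertex -1.648 2.455 -0.883
endloop
endfacet
facet normal -0.788 -0.334 -0.518
outer loop
vertex -3.313 2.872 -1.574
vertex -2.852 1.945 -1.677
vertex -3.493 2.374 -0.979
endloop
endfacet
facet normal -0.067 0.775 0.628
outer loop
vertex -3.313 2.872 -1.574
vertex -3.493 2.374 -0.979
vertex -1.648 2.455 -0.883
endloop
endfacet
facet normal -0.788 -0.334 -0.518
outer loop
vertex -3.493 2.374 -0.979
vertex -2.852 1.945 -1.677
vertex -3.298 1.625 -0.793
endloop
endfacet
facet normal -0.061 0.226 0.972
outer loop
vertex -3.493 2.374 -0.979
vertex -3.298 1.625 -0.793
vertex -1.648 2.455 -0.883
endloop
endfacet
facet normal -0.788 -0.333 -0.518
outer loop
vertex -3.298 1.625 -0.793
vertex -2.852 1.945 -1.677
vertex -2.842 1.063 -1.125
endloop
endfacet
facet normal 0.227 -0.352 0.908
outer loop
vertex -3.298 1.625 -0.793
vertex -2.842 1.063 -1.125
vertex -1.648 2.455 -0.883
endloop
endfacet
facet normal -0.788 -0.333 -0.518
outer loop
vertex -2.842 1.063 -1.125
vertex -2.852 1.945 -1.677
vertex -2.392 1.018 -1.78
endloop
endfacet
facet normal 0.626 -0.620 0.473
outer loop
vertex -2.842 1.063 -1.125
vertex -2.392 1.018 -1.78
vertex -1.648 2.455 -0.883
endloop
endfacet
facet normal -0.787 -0.333 -0.519
outer loop
vertex -2.392 1.018 -1.78
vertex -2.852 1.945 -1.677
vertex -2.211 1.516 -2.374
endloop
endfacet
facet normal 0.904 -0.420 -0.077
outer loop
vertex -2.392 1.018 -1.78
vertex -2.211 1.516 -2.374
vertex -1.648 2.455 -0.883
endloop
endfacet
facet normal -0.347 0.568 -0.747
outer loop
vertex -0.388 -1.935 -2.897
vertex -1.236 -1.99 -2.545
vertex -0.583 -1.365 -2.373
endloop
endfacet
facet normal 0.969 0.154 0.193
outer loop
vertex -0.388 -1.935 -2.897
vertex -0.583 -1.365 -2.373
vertex -0.564 -3.09 -1.095
endloop
endfacet
facet normal -0.346 0.567 -0.747
outer loop
vertex -0.583 -1.365 -2.373
vertex -1.236 -1.99 -2.545
vertex -1.27 -1.265 -1.979
endloop
endfacet
facet normal 0.479 0.526 0.703
outer loop
vertex -0.583 -1.365 -2.373
vertex -1.27 -1.265 -1.979
vertex -0.564 -3.09 -1.095
endloop
endfacet
facet normal -0.347 0.567 -0.747
outer loop
vertex -1.27 -1.265 -1.979
vertex -1.236 -1.99 -2.545
vertex -1.931 -1.711 -2.01
endloop
endfacet
facet normal -0.268 0.334 0.904
outer loop
vertex -1.27 -1.265 -1.979
vertex -1.931 -1.711 -2.01
vertex -0.564 -3.09 -1.095
endloop
endfacet
facet normal -0.347 0.568 -0.747
outer loop
vertex -1.931 -1.711 -2.01
vertex -1.236 -1.99 -2.545
vertex -2.07 -2.367 -2.444
endloop
endfacet
facet normal -0.711 -0.277 0.646
outer loop
vertex -1.931 -1.711 -2.01
vertex -2.07 -2.367 -2.444
vertex -0.564 -3.09 -1.095
endloop
endfacet
facet normal -0.347 0.567 -0.747
outer loop
vertex -2.07 -2.367 -2.444
vertex -1.236 -1.99 -2.545
vertex -1.58 -2.739 -2.954
endloop
endfacet
facet normal -0.516 -0.848 0.122
outer loop
vertex -2.07 -2.367 -2.444
vertex -1.58 -2.739 -2.954
vertex -0.564 -3.09 -1.095
endloop
endfacet
facet normal -0.346 0.567 -0.747
outer loop
vertex -1.58 -2.739 -2.954
vertex -1.236 -1.99 -2.545
vertex -0.832 -2.547 -3.155
endloop
endfacet
facet normal 0.170 -0.947 -0.272
outer loop
vertex -1.58 -2.739 -2.954
vertex -0.832 -2.547 -3.155
vertex -0.564 -3.09 -1.095
endloop
endfacet
facet normal -0.347 0.567 -0.747
outer loop
vertex -0.832 -2.547 -3.155
vertex -1.236 -1.99 -2.545
vertex -0.388 -1.935 -2.897
endloop
endfacet
facet normal 0.831 -0.502 -0.240
outer loop
vertex -0.832 -2.547 -3.155
vertex -0.388 -1.935 -2.897
vertex -0.564 -3.09 -1.095
endloop
endfacet

endsolid


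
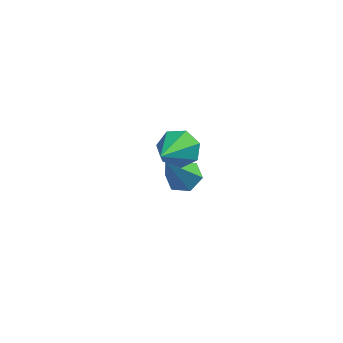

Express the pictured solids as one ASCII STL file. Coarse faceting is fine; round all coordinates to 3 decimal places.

solid 
facet normal 0.131 0.564 -0.815
outer loop
vertex -0.531 3.926 -0.311
vertex -0.871 4.336 -0.082
vertex -0.3 4.345 0.016
endloop
endfacet
facet normal 0.830 -0.546 0.113
outer loop
vertex -0.531 3.926 -0.311
vertex -0.3 4.345 0.016
vertex -1.089 3.404 1.262
endloop
endfacet
facet normal 0.131 0.564 -0.815
outer loop
vertex -0.3 4.345 0.016
vertex -0.871 4.336 -0.082
vertex -0.64 4.755 0.245
endloop
endfacet
facet normal 0.726 0.243 0.643
outer loop
vertex -0.3 4.345 0.016
vertex -0.64 4.755 0.245
vertex -1.089 3.404 1.262
endloop
endfacet
facet normal 0.131 0.564 -0.815
outer loop
vertex -0.64 4.755 0.245
vertex -0.871 4.336 -0.082
vertex -1.212 4.746 0.147
endloop
endfacet
facet normal -0.141 0.625 0.768
outer loop
vertex -0.64 4.755 0.245
vertex -1.212 4.746 0.147
vertex -1.089 3.404 1.262
endloop
endfacet
facet normal 0.132 0.565 -0.815
outer loop
vertex -1.212 4.746 0.147
vertex -0.871 4.336 -0.082
vertex -1.443 4.327 -0.181
endloop
endfacet
facet normal -0.907 0.217 0.361
outer loop
vertex -1.212 4.746 0.147
vertex -1.443 4.327 -0.181
vertex -1.089 3.404 1.262
endloop
endfacet
facet normal 0.132 0.565 -0.815
outer loop
vertex -1.443 4.327 -0.181
vertex -0.871 4.336 -0.082
vertex -1.103 3.917 -0.41
endloop
endfacet
facet normal -0.803 -0.572 -0.169
outer loop
vertex -1.443 4.327 -0.181
vertex -1.103 3.917 -0.41
vertex -1.089 3.404 1.262
endloop
endfacet
facet normal 0.132 0.565 -0.815
outer loop
vertex -1.103 3.917 -0.41
vertex -0.871 4.336 -0.082
vertex -0.531 3.926 -0.311
endloop
endfacet
facet normal 0.066 -0.954 -0.293
outer loop
vertex -1.103 3.917 -0.41
vertex -0.531 3.926 -0.311
vertex -1.089 3.404 1.262
endloop
endfacet
facet normal 0.019 0.880 -0.475
outer loop
vertex 0.495 1.585 3.279
vertex -0.086 1.711 3.489
vertex 0.467 1.845 3.759
endloop
endfacet
facet normal 0.925 -0.308 0.221
outer loop
vertex 0.495 1.585 3.279
vertex 0.467 1.845 3.759
vertex -0.114 0.409 4.191
endloop
endfacet
facet normal 0.019 0.880 -0.475
outer loop
vertex 0.467 1.845 3.759
vertex -0.086 1.711 3.489
vertex 0.023 2.004 4.036
endloop
endfacet
facet normal 0.538 0.036 0.842
outer loop
vertex 0.467 1.845 3.759
vertex 0.023 2.004 4.036
vertex -0.114 0.409 4.191
endloop
endfacet
facet normal 0.019 0.880 -0.475
outer loop
vertex 0.023 2.004 4.036
vertex -0.086 1.711 3.489
vertex -0.503 1.942 3.9
endloop
endfacet
facet normal -0.261 0.116 0.958
outer loop
vertex 0.023 2.004 4.036
vertex -0.503 1.942 3.9
vertex -0.114 0.409 4.191
endloop
endfacet
facet normal 0.019 0.880 -0.475
outer loop
vertex -0.503 1.942 3.9
vertex -0.086 1.711 3.489
vertex -0.715 1.706 3.455
endloop
endfacet
facet normal -0.867 -0.129 0.481
outer loop
vertex -0.503 1.942 3.9
vertex -0.715 1.706 3.455
vertex -0.114 0.409 4.191
endloop
endfacet
facet normal 0.019 0.880 -0.474
outer loop
vertex -0.715 1.706 3.455
vertex -0.086 1.711 3.489
vertex -0.453 1.474 3.035
endloop
endfacet
facet normal -0.826 -0.514 -0.231
outer loop
vertex -0.715 1.706 3.455
vertex -0.453 1.474 3.035
vertex -0.114 0.409 4.191
endloop
endfacet
facet normal 0.019 0.880 -0.475
outer loop
vertex -0.453 1.474 3.035
vertex -0.086 1.711 3.489
vertex 0.085 1.42 2.957
endloop
endfacet
facet normal -0.168 -0.749 -0.641
outer loop
vertex -0.453 1.474 3.035
vertex 0.085 1.42 2.957
vertex -0.114 0.409 4.191
endloop
endfacet
facet normal 0.019 0.880 -0.475
outer loop
vertex 0.085 1.42 2.957
vertex -0.086 1.711 3.489
vertex 0.495 1.585 3.279
endloop
endfacet
facet normal 0.611 -0.658 -0.441
outer loop
vertex 0.085 1.42 2.957
vertex 0.495 1.585 3.279
vertex -0.114 0.409 4.191
endloop
endfacet

endsolid


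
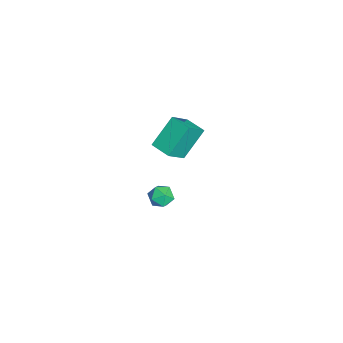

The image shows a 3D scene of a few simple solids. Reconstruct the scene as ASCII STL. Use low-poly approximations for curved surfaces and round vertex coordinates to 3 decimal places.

solid 
facet normal 0.243 0.774 0.585
outer loop
vertex 0.508 1.887 -3.677
vertex 0.011 1.677 -3.193
vertex 0.691 1.428 -3.146
endloop
endfacet
facet normal 0.806 0.556 0.203
outer loop
vertex 0.508 1.887 -3.677
vertex 0.691 1.428 -3.146
vertex 0.936 1.319 -3.82
endloop
endfacet
facet normal 0.635 0.601 -0.486
outer loop
vertex 0.508 1.887 -3.677
vertex 0.936 1.319 -3.82
vertex 0.409 1.501 -4.283
endloop
endfacet
facet normal -0.034 0.845 -0.533
outer loop
vertex 0.508 1.887 -3.677
vertex 0.409 1.501 -4.283
vertex -0.163 1.722 -3.896
endloop
endfacet
facet normal -0.276 0.952 0.129
outer loop
vertex 0.508 1.887 -3.677
vertex -0.163 1.722 -3.896
vertex 0.011 1.677 -3.193
endloop
endfacet
facet normal 0.925 -0.132 0.357
outer loop
vertex 0.936 1.319 -3.82
vertex 0.691 1.428 -3.146
vertex 0.703 0.758 -3.424
endloop
endfacet
facet normal 0.013 0.220 0.975
outer loop
vertex 0.691 1.428 -3.146
vertex 0.011 1.677 -3.193
vertex 0.131 0.979 -3.037
endloop
endfacet
facet normal -0.826 0.511 0.237
outer loop
vertex 0.011 1.677 -3.193
vertex -0.163 1.722 -3.896
vertex -0.396 1.161 -3.5
endloop
endfacet
facet normal -0.434 0.339 -0.835
outer loop
vertex -0.163 1.722 -3.896
vertex 0.409 1.501 -4.283
vertex -0.151 1.052 -4.174
endloop
endfacet
facet normal 0.647 -0.059 -0.760
outer loop
vertex 0.409 1.501 -4.283
vertex 0.936 1.319 -3.82
vertex 0.529 0.803 -4.127
endloop
endfacet
facet normal 0.034 -0.845 0.533
outer loop
vertex 0.032 0.593 -3.643
vertex 0.703 0.758 -3.424
vertex 0.131 0.979 -3.037
endloop
endfacet
facet normal -0.635 -0.601 0.486
outer loop
vertex 0.032 0.593 -3.643
vertex 0.131 0.979 -3.037
vertex -0.396 1.161 -3.5
endloop
endfacet
facet normal -0.806 -0.556 -0.203
outer loop
vertex 0.032 0.593 -3.643
vertex -0.396 1.161 -3.5
vertex -0.151 1.052 -4.174
endloop
endfacet
facet normal -0.243 -0.774 -0.585
outer loop
vertex 0.032 0.593 -3.643
vertex -0.151 1.052 -4.174
vertex 0.529 0.803 -4.127
endloop
endfacet
facet normal 0.276 -0.952 -0.129
outer loop
vertex 0.032 0.593 -3.643
vertex 0.529 0.803 -4.127
vertex 0.703 0.758 -3.424
endloop
endfacet
facet normal 0.434 -0.339 0.835
outer loop
vertex 0.131 0.979 -3.037
vertex 0.703 0.758 -3.424
vertex 0.691 1.428 -3.146
endloop
endfacet
facet normal -0.647 0.059 0.760
outer loop
vertex -0.396 1.161 -3.5
vertex 0.131 0.979 -3.037
vertex 0.011 1.677 -3.193
endloop
endfacet
facet normal -0.925 0.132 -0.357
outer loop
vertex -0.151 1.052 -4.174
vertex -0.396 1.161 -3.5
vertex -0.163 1.722 -3.896
endloop
endfacet
facet normal -0.013 -0.220 -0.975
outer loop
vertex 0.529 0.803 -4.127
vertex -0.151 1.052 -4.174
vertex 0.409 1.501 -4.283
endloop
endfacet
facet normal 0.826 -0.511 -0.237
outer loop
vertex 0.703 0.758 -3.424
vertex 0.529 0.803 -4.127
vertex 0.936 1.319 -3.82
endloop
endfacet
facet normal -0.742 -0.665 0.079
outer loop
vertex 1.275 1.729 3.704
vertex 0.466 2.506 2.648
vertex 2.037 0.722 2.379
endloop
endfacet
facet normal 0.525 -0.505 0.685
outer loop
vertex 2.854 1.454 2.292
vertex 1.275 1.729 3.704
vertex 2.037 0.722 2.379
endloop
endfacet
facet normal -0.742 -0.665 0.079
outer loop
vertex 2.037 0.722 2.379
vertex 0.466 2.506 2.648
vertex 1.228 1.499 1.323
endloop
endfacet
facet normal 0.416 -0.550 -0.724
outer loop
vertex 1.228 1.499 1.323
vertex 2.854 1.454 2.292
vertex 2.037 0.722 2.379
endloop
endfacet
facet normal -0.416 0.550 0.724
outer loop
vertex 1.275 1.729 3.704
vertex 1.283 3.238 2.561
vertex 0.466 2.506 2.648
endloop
endfacet
facet normal 0.525 -0.505 0.685
outer loop
vertex 2.092 2.461 3.617
vertex 1.275 1.729 3.704
vertex 2.854 1.454 2.292
endloop
endfacet
facet normal -0.416 0.550 0.724
outer loop
vertex 2.092 2.461 3.617
vertex 1.283 3.238 2.561
vertex 1.275 1.729 3.704
endloop
endfacet
facet normal -0.525 0.505 -0.685
outer loop
vertex 0.466 2.506 2.648
vertex 1.283 3.238 2.561
vertex 1.228 1.499 1.323
endloop
endfacet
facet normal 0.416 -0.550 -0.724
outer loop
vertex 2.045 2.231 1.236
vertex 2.854 1.454 2.292
vertex 1.228 1.499 1.323
endloop
endfacet
facet normal -0.525 0.505 -0.685
outer loop
vertex 1.228 1.499 1.323
vertex 1.283 3.238 2.561
vertex 2.045 2.231 1.236
endloop
endfacet
facet normal 0.742 0.665 -0.079
outer loop
vertex 2.045 2.231 1.236
vertex 2.092 2.461 3.617
vertex 2.854 1.454 2.292
endloop
endfacet
facet normal 0.742 0.665 -0.079
outer loop
vertex 1.283 3.238 2.561
vertex 2.092 2.461 3.617
vertex 2.045 2.231 1.236
endloop
endfacet

endsolid


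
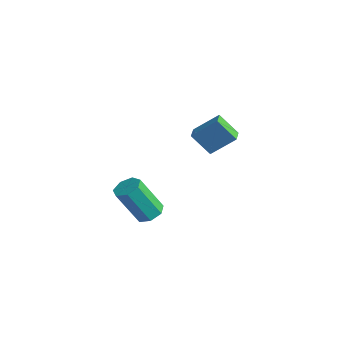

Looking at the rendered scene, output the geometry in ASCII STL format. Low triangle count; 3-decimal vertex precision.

solid 
facet normal -0.524 -0.396 0.754
outer loop
vertex -1.541 2.681 0.628
vertex -2.157 3.285 0.517
vertex -2.251 1.78 -0.339
endloop
endfacet
facet normal 0.708 -0.695 0.127
outer loop
vertex -1.543 2.315 -1.357
vertex -1.541 2.681 0.628
vertex -2.251 1.78 -0.339
endloop
endfacet
facet normal -0.525 -0.396 0.754
outer loop
vertex -2.251 1.78 -0.339
vertex -2.157 3.285 0.517
vertex -2.867 2.385 -0.45
endloop
endfacet
facet normal -0.473 -0.600 -0.645
outer loop
vertex -2.867 2.385 -0.45
vertex -1.543 2.315 -1.357
vertex -2.251 1.78 -0.339
endloop
endfacet
facet normal 0.473 0.601 0.645
outer loop
vertex -1.541 2.681 0.628
vertex -1.449 3.82 -0.501
vertex -2.157 3.285 0.517
endloop
endfacet
facet normal 0.708 -0.695 0.127
outer loop
vertex -0.833 3.215 -0.39
vertex -1.541 2.681 0.628
vertex -1.543 2.315 -1.357
endloop
endfacet
facet normal 0.474 0.600 0.644
outer loop
vertex -0.833 3.215 -0.39
vertex -1.449 3.82 -0.501
vertex -1.541 2.681 0.628
endloop
endfacet
facet normal -0.708 0.695 -0.127
outer loop
vertex -2.157 3.285 0.517
vertex -1.449 3.82 -0.501
vertex -2.867 2.385 -0.45
endloop
endfacet
facet normal -0.473 -0.601 -0.644
outer loop
vertex -2.159 2.919 -1.468
vertex -1.543 2.315 -1.357
vertex -2.867 2.385 -0.45
endloop
endfacet
facet normal -0.708 0.695 -0.128
outer loop
vertex -2.867 2.385 -0.45
vertex -1.449 3.82 -0.501
vertex -2.159 2.919 -1.468
endloop
endfacet
facet normal 0.524 0.396 -0.754
outer loop
vertex -2.159 2.919 -1.468
vertex -0.833 3.215 -0.39
vertex -1.543 2.315 -1.357
endloop
endfacet
facet normal 0.525 0.396 -0.754
outer loop
vertex -1.449 3.82 -0.501
vertex -0.833 3.215 -0.39
vertex -2.159 2.919 -1.468
endloop
endfacet
facet normal 0.234 0.432 -0.871
outer loop
vertex 0.357 -2.348 -2.758
vertex -0.206 -1.968 -2.721
vertex 0.416 -1.829 -2.485
endloop
endfacet
facet normal 0.967 -0.196 0.163
outer loop
vertex 0.357 -2.348 -2.758
vertex 0.416 -1.829 -2.485
vertex -0.111 -3.212 -1.016
endloop
endfacet
facet normal 0.967 -0.196 0.163
outer loop
vertex -0.111 -3.212 -1.016
vertex 0.416 -1.829 -2.485
vertex -0.052 -2.693 -0.743
endloop
endfacet
facet normal -0.234 -0.432 0.871
outer loop
vertex -0.111 -3.212 -1.016
vertex -0.052 -2.693 -0.743
vertex -0.674 -2.832 -0.979
endloop
endfacet
facet normal 0.234 0.432 -0.871
outer loop
vertex 0.416 -1.829 -2.485
vertex -0.206 -1.968 -2.721
vertex 0.007 -1.414 -2.389
endloop
endfacet
facet normal 0.682 0.565 0.464
outer loop
vertex 0.416 -1.829 -2.485
vertex 0.007 -1.414 -2.389
vertex -0.052 -2.693 -0.743
endloop
endfacet
facet normal 0.682 0.565 0.464
outer loop
vertex -0.052 -2.693 -0.743
vertex 0.007 -1.414 -2.389
vertex -0.461 -2.278 -0.647
endloop
endfacet
facet normal -0.234 -0.432 0.871
outer loop
vertex -0.052 -2.693 -0.743
vertex -0.461 -2.278 -0.647
vertex -0.674 -2.832 -0.979
endloop
endfacet
facet normal 0.233 0.432 -0.871
outer loop
vertex 0.007 -1.414 -2.389
vertex -0.206 -1.968 -2.721
vertex -0.562 -1.417 -2.543
endloop
endfacet
facet normal -0.117 0.902 0.416
outer loop
vertex 0.007 -1.414 -2.389
vertex -0.562 -1.417 -2.543
vertex -0.461 -2.278 -0.647
endloop
endfacet
facet normal -0.117 0.902 0.416
outer loop
vertex -0.461 -2.278 -0.647
vertex -0.562 -1.417 -2.543
vertex -1.03 -2.281 -0.801
endloop
endfacet
facet normal -0.233 -0.432 0.871
outer loop
vertex -0.461 -2.278 -0.647
vertex -1.03 -2.281 -0.801
vertex -0.674 -2.832 -0.979
endloop
endfacet
facet normal 0.234 0.432 -0.871
outer loop
vertex -0.562 -1.417 -2.543
vertex -0.206 -1.968 -2.721
vertex -0.864 -1.834 -2.831
endloop
endfacet
facet normal -0.827 0.560 0.056
outer loop
vertex -0.562 -1.417 -2.543
vertex -0.864 -1.834 -2.831
vertex -1.03 -2.281 -0.801
endloop
endfacet
facet normal -0.827 0.559 0.056
outer loop
vertex -1.03 -2.281 -0.801
vertex -0.864 -1.834 -2.831
vertex -1.332 -2.699 -1.089
endloop
endfacet
facet normal -0.233 -0.432 0.871
outer loop
vertex -1.03 -2.281 -0.801
vertex -1.332 -2.699 -1.089
vertex -0.674 -2.832 -0.979
endloop
endfacet
facet normal 0.234 0.431 -0.871
outer loop
vertex -0.864 -1.834 -2.831
vertex -0.206 -1.968 -2.721
vertex -0.67 -2.353 -3.036
endloop
endfacet
facet normal -0.915 -0.205 -0.348
outer loop
vertex -0.864 -1.834 -2.831
vertex -0.67 -2.353 -3.036
vertex -1.332 -2.699 -1.089
endloop
endfacet
facet normal -0.915 -0.205 -0.348
outer loop
vertex -1.332 -2.699 -1.089
vertex -0.67 -2.353 -3.036
vertex -1.138 -3.217 -1.294
endloop
endfacet
facet normal -0.233 -0.432 0.871
outer loop
vertex -1.332 -2.699 -1.089
vertex -1.138 -3.217 -1.294
vertex -0.674 -2.832 -0.979
endloop
endfacet
facet normal 0.233 0.432 -0.871
outer loop
vertex -0.67 -2.353 -3.036
vertex -0.206 -1.968 -2.721
vertex -0.127 -2.581 -3.004
endloop
endfacet
facet normal -0.313 -0.815 -0.488
outer loop
vertex -0.67 -2.353 -3.036
vertex -0.127 -2.581 -3.004
vertex -1.138 -3.217 -1.294
endloop
endfacet
facet normal -0.313 -0.815 -0.488
outer loop
vertex -1.138 -3.217 -1.294
vertex -0.127 -2.581 -3.004
vertex -0.595 -3.445 -1.262
endloop
endfacet
facet normal -0.233 -0.432 0.871
outer loop
vertex -1.138 -3.217 -1.294
vertex -0.595 -3.445 -1.262
vertex -0.674 -2.832 -0.979
endloop
endfacet
facet normal 0.235 0.432 -0.871
outer loop
vertex -0.127 -2.581 -3.004
vertex -0.206 -1.968 -2.721
vertex 0.357 -2.348 -2.758
endloop
endfacet
facet normal 0.523 -0.811 -0.262
outer loop
vertex -0.127 -2.581 -3.004
vertex 0.357 -2.348 -2.758
vertex -0.595 -3.445 -1.262
endloop
endfacet
facet normal 0.523 -0.811 -0.262
outer loop
vertex -0.595 -3.445 -1.262
vertex 0.357 -2.348 -2.758
vertex -0.111 -3.212 -1.016
endloop
endfacet
facet normal -0.235 -0.432 0.871
outer loop
vertex -0.595 -3.445 -1.262
vertex -0.111 -3.212 -1.016
vertex -0.674 -2.832 -0.979
endloop
endfacet

endsolid


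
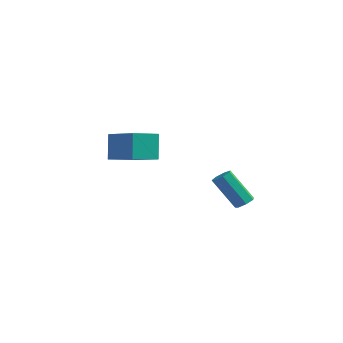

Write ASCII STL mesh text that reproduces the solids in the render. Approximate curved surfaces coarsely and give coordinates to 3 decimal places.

solid 
facet normal 0.551 0.175 -0.816
outer loop
vertex 4.333 -1.373 -2.617
vertex 3.9 -1.418 -2.919
vertex 4.101 -0.984 -2.69
endloop
endfacet
facet normal 0.664 0.500 0.556
outer loop
vertex 4.333 -1.373 -2.617
vertex 4.101 -0.984 -2.69
vertex 3.253 -1.718 -1.018
endloop
endfacet
facet normal 0.663 0.501 0.556
outer loop
vertex 3.253 -1.718 -1.018
vertex 4.101 -0.984 -2.69
vertex 3.02 -1.328 -1.092
endloop
endfacet
facet normal -0.552 -0.175 0.815
outer loop
vertex 3.253 -1.718 -1.018
vertex 3.02 -1.328 -1.092
vertex 2.82 -1.762 -1.321
endloop
endfacet
facet normal 0.551 0.175 -0.816
outer loop
vertex 4.101 -0.984 -2.69
vertex 3.9 -1.418 -2.919
vertex 3.717 -0.921 -2.936
endloop
endfacet
facet normal 0.018 0.975 0.222
outer loop
vertex 4.101 -0.984 -2.69
vertex 3.717 -0.921 -2.936
vertex 3.02 -1.328 -1.092
endloop
endfacet
facet normal 0.018 0.975 0.222
outer loop
vertex 3.02 -1.328 -1.092
vertex 3.717 -0.921 -2.936
vertex 2.636 -1.265 -1.338
endloop
endfacet
facet normal -0.551 -0.176 0.815
outer loop
vertex 3.02 -1.328 -1.092
vertex 2.636 -1.265 -1.338
vertex 2.82 -1.762 -1.321
endloop
endfacet
facet normal 0.551 0.175 -0.816
outer loop
vertex 3.717 -0.921 -2.936
vertex 3.9 -1.418 -2.919
vertex 3.471 -1.232 -3.169
endloop
endfacet
facet normal -0.640 0.716 -0.279
outer loop
vertex 3.717 -0.921 -2.936
vertex 3.471 -1.232 -3.169
vertex 2.636 -1.265 -1.338
endloop
endfacet
facet normal -0.642 0.713 -0.280
outer loop
vertex 2.636 -1.265 -1.338
vertex 3.471 -1.232 -3.169
vertex 2.391 -1.577 -1.571
endloop
endfacet
facet normal -0.551 -0.176 0.816
outer loop
vertex 2.636 -1.265 -1.338
vertex 2.391 -1.577 -1.571
vertex 2.82 -1.762 -1.321
endloop
endfacet
facet normal 0.552 0.177 -0.815
outer loop
vertex 3.471 -1.232 -3.169
vertex 3.9 -1.418 -2.919
vertex 3.549 -1.683 -3.214
endloop
endfacet
facet normal -0.817 -0.084 -0.570
outer loop
vertex 3.471 -1.232 -3.169
vertex 3.549 -1.683 -3.214
vertex 2.391 -1.577 -1.571
endloop
endfacet
facet normal -0.817 -0.083 -0.571
outer loop
vertex 2.391 -1.577 -1.571
vertex 3.549 -1.683 -3.214
vertex 2.468 -2.028 -1.616
endloop
endfacet
facet normal -0.551 -0.175 0.816
outer loop
vertex 2.391 -1.577 -1.571
vertex 2.468 -2.028 -1.616
vertex 2.82 -1.762 -1.321
endloop
endfacet
facet normal 0.552 0.177 -0.815
outer loop
vertex 3.549 -1.683 -3.214
vertex 3.9 -1.418 -2.919
vertex 3.891 -1.934 -3.037
endloop
endfacet
facet normal -0.377 -0.819 -0.432
outer loop
vertex 3.549 -1.683 -3.214
vertex 3.891 -1.934 -3.037
vertex 2.468 -2.028 -1.616
endloop
endfacet
facet normal -0.377 -0.820 -0.432
outer loop
vertex 2.468 -2.028 -1.616
vertex 3.891 -1.934 -3.037
vertex 2.81 -2.279 -1.438
endloop
endfacet
facet normal -0.552 -0.174 0.815
outer loop
vertex 2.468 -2.028 -1.616
vertex 2.81 -2.279 -1.438
vertex 2.82 -1.762 -1.321
endloop
endfacet
facet normal 0.552 0.177 -0.815
outer loop
vertex 3.891 -1.934 -3.037
vertex 3.9 -1.418 -2.919
vertex 4.24 -1.797 -2.771
endloop
endfacet
facet normal 0.345 -0.938 0.031
outer loop
vertex 3.891 -1.934 -3.037
vertex 4.24 -1.797 -2.771
vertex 2.81 -2.279 -1.438
endloop
endfacet
facet normal 0.346 -0.938 0.032
outer loop
vertex 2.81 -2.279 -1.438
vertex 4.24 -1.797 -2.771
vertex 3.16 -2.141 -1.173
endloop
endfacet
facet normal -0.550 -0.174 0.817
outer loop
vertex 2.81 -2.279 -1.438
vertex 3.16 -2.141 -1.173
vertex 2.82 -1.762 -1.321
endloop
endfacet
facet normal 0.551 0.176 -0.816
outer loop
vertex 4.24 -1.797 -2.771
vertex 3.9 -1.418 -2.919
vertex 4.333 -1.373 -2.617
endloop
endfacet
facet normal 0.810 -0.349 0.472
outer loop
vertex 4.24 -1.797 -2.771
vertex 4.333 -1.373 -2.617
vertex 3.16 -2.141 -1.173
endloop
endfacet
facet normal 0.809 -0.351 0.471
outer loop
vertex 3.16 -2.141 -1.173
vertex 4.333 -1.373 -2.617
vertex 3.253 -1.718 -1.018
endloop
endfacet
facet normal -0.552 -0.177 0.815
outer loop
vertex 3.16 -2.141 -1.173
vertex 3.253 -1.718 -1.018
vertex 2.82 -1.762 -1.321
endloop
endfacet
facet normal -0.905 0.281 -0.320
outer loop
vertex -3.496 -2.108 0.017
vertex -2.968 -0.789 -0.318
vertex -3.148 -2.61 -1.407
endloop
endfacet
facet normal -0.362 -0.903 0.230
outer loop
vertex -1.212 -3.211 -0.722
vertex -3.496 -2.108 0.017
vertex -3.148 -2.61 -1.407
endloop
endfacet
facet normal -0.905 0.281 -0.320
outer loop
vertex -3.148 -2.61 -1.407
vertex -2.968 -0.789 -0.318
vertex -2.62 -1.291 -1.743
endloop
endfacet
facet normal 0.225 -0.324 -0.919
outer loop
vertex -2.62 -1.291 -1.743
vertex -1.212 -3.211 -0.722
vertex -3.148 -2.61 -1.407
endloop
endfacet
facet normal -0.225 0.323 0.919
outer loop
vertex -3.496 -2.108 0.017
vertex -1.032 -1.39 0.367
vertex -2.968 -0.789 -0.318
endloop
endfacet
facet normal -0.362 -0.903 0.230
outer loop
vertex -1.56 -2.709 0.703
vertex -3.496 -2.108 0.017
vertex -1.212 -3.211 -0.722
endloop
endfacet
facet normal -0.225 0.324 0.919
outer loop
vertex -1.56 -2.709 0.703
vertex -1.032 -1.39 0.367
vertex -3.496 -2.108 0.017
endloop
endfacet
facet normal 0.362 0.903 -0.230
outer loop
vertex -2.968 -0.789 -0.318
vertex -1.032 -1.39 0.367
vertex -2.62 -1.291 -1.743
endloop
endfacet
facet normal 0.225 -0.324 -0.919
outer loop
vertex -0.684 -1.892 -1.057
vertex -1.212 -3.211 -0.722
vertex -2.62 -1.291 -1.743
endloop
endfacet
facet normal 0.362 0.903 -0.230
outer loop
vertex -2.62 -1.291 -1.743
vertex -1.032 -1.39 0.367
vertex -0.684 -1.892 -1.057
endloop
endfacet
facet normal 0.905 -0.281 0.320
outer loop
vertex -0.684 -1.892 -1.057
vertex -1.56 -2.709 0.703
vertex -1.212 -3.211 -0.722
endloop
endfacet
facet normal 0.905 -0.281 0.320
outer loop
vertex -1.032 -1.39 0.367
vertex -1.56 -2.709 0.703
vertex -0.684 -1.892 -1.057
endloop
endfacet

endsolid


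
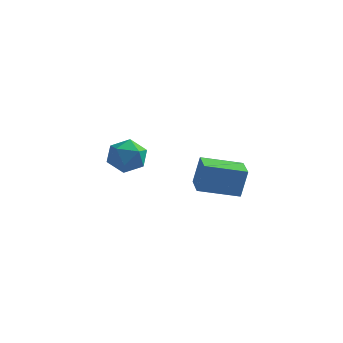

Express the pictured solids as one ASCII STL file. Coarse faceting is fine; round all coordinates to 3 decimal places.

solid 
facet normal -0.887 -0.403 0.227
outer loop
vertex 1.828 -3.067 3.089
vertex 1.22 -1.801 2.961
vertex 1.581 -3.328 1.664
endloop
endfacet
facet normal 0.430 -0.898 0.090
outer loop
vertex 3.32 -2.539 1.219
vertex 1.828 -3.067 3.089
vertex 1.581 -3.328 1.664
endloop
endfacet
facet normal -0.887 -0.402 0.227
outer loop
vertex 1.581 -3.328 1.664
vertex 1.22 -1.801 2.961
vertex 0.974 -2.062 1.536
endloop
endfacet
facet normal -0.167 -0.178 -0.970
outer loop
vertex 0.974 -2.062 1.536
vertex 3.32 -2.539 1.219
vertex 1.581 -3.328 1.664
endloop
endfacet
facet normal 0.167 0.178 0.970
outer loop
vertex 1.828 -3.067 3.089
vertex 2.959 -1.012 2.516
vertex 1.22 -1.801 2.961
endloop
endfacet
facet normal 0.431 -0.898 0.090
outer loop
vertex 3.566 -2.278 2.644
vertex 1.828 -3.067 3.089
vertex 3.32 -2.539 1.219
endloop
endfacet
facet normal 0.167 0.178 0.970
outer loop
vertex 3.566 -2.278 2.644
vertex 2.959 -1.012 2.516
vertex 1.828 -3.067 3.089
endloop
endfacet
facet normal -0.431 0.898 -0.090
outer loop
vertex 1.22 -1.801 2.961
vertex 2.959 -1.012 2.516
vertex 0.974 -2.062 1.536
endloop
endfacet
facet normal -0.167 -0.178 -0.970
outer loop
vertex 2.712 -1.273 1.091
vertex 3.32 -2.539 1.219
vertex 0.974 -2.062 1.536
endloop
endfacet
facet normal -0.431 0.898 -0.090
outer loop
vertex 0.974 -2.062 1.536
vertex 2.959 -1.012 2.516
vertex 2.712 -1.273 1.091
endloop
endfacet
facet normal 0.887 0.403 -0.227
outer loop
vertex 2.712 -1.273 1.091
vertex 3.566 -2.278 2.644
vertex 3.32 -2.539 1.219
endloop
endfacet
facet normal 0.887 0.402 -0.227
outer loop
vertex 2.959 -1.012 2.516
vertex 3.566 -2.278 2.644
vertex 2.712 -1.273 1.091
endloop
endfacet
facet normal 0.334 0.932 -0.140
outer loop
vertex -2.765 1.077 0.668
vertex -3.276 1.39 1.533
vertex -2.285 1.046 1.603
endloop
endfacet
facet normal 0.798 0.455 -0.395
outer loop
vertex -2.765 1.077 0.668
vertex -2.285 1.046 1.603
vertex -2.167 0.251 0.926
endloop
endfacet
facet normal 0.462 0.058 -0.885
outer loop
vertex -2.765 1.077 0.668
vertex -2.167 0.251 0.926
vertex -3.086 0.103 0.436
endloop
endfacet
facet normal -0.211 0.292 -0.933
outer loop
vertex -2.765 1.077 0.668
vertex -3.086 0.103 0.436
vertex -3.771 0.806 0.811
endloop
endfacet
facet normal -0.291 0.832 -0.473
outer loop
vertex -2.765 1.077 0.668
vertex -3.771 0.806 0.811
vertex -3.276 1.39 1.533
endloop
endfacet
facet normal 0.989 0.026 0.142
outer loop
vertex -2.167 0.251 0.926
vertex -2.285 1.046 1.603
vertex -2.309 0.054 1.949
endloop
endfacet
facet normal 0.238 0.798 0.554
outer loop
vertex -2.285 1.046 1.603
vertex -3.276 1.39 1.533
vertex -2.994 0.757 2.324
endloop
endfacet
facet normal -0.772 0.635 0.015
outer loop
vertex -3.276 1.39 1.533
vertex -3.771 0.806 0.811
vertex -3.913 0.609 1.834
endloop
endfacet
facet normal -0.643 -0.238 -0.728
outer loop
vertex -3.771 0.806 0.811
vertex -3.086 0.103 0.436
vertex -3.795 -0.186 1.157
endloop
endfacet
facet normal 0.446 -0.615 -0.651
outer loop
vertex -3.086 0.103 0.436
vertex -2.167 0.251 0.926
vertex -2.804 -0.53 1.227
endloop
endfacet
facet normal 0.211 -0.292 0.933
outer loop
vertex -3.315 -0.217 2.092
vertex -2.309 0.054 1.949
vertex -2.994 0.757 2.324
endloop
endfacet
facet normal -0.462 -0.058 0.885
outer loop
vertex -3.315 -0.217 2.092
vertex -2.994 0.757 2.324
vertex -3.913 0.609 1.834
endloop
endfacet
facet normal -0.798 -0.455 0.395
outer loop
vertex -3.315 -0.217 2.092
vertex -3.913 0.609 1.834
vertex -3.795 -0.186 1.157
endloop
endfacet
facet normal -0.334 -0.932 0.140
outer loop
vertex -3.315 -0.217 2.092
vertex -3.795 -0.186 1.157
vertex -2.804 -0.53 1.227
endloop
endfacet
facet normal 0.291 -0.832 0.473
outer loop
vertex -3.315 -0.217 2.092
vertex -2.804 -0.53 1.227
vertex -2.309 0.054 1.949
endloop
endfacet
facet normal 0.643 0.238 0.728
outer loop
vertex -2.994 0.757 2.324
vertex -2.309 0.054 1.949
vertex -2.285 1.046 1.603
endloop
endfacet
facet normal -0.446 0.615 0.651
outer loop
vertex -3.913 0.609 1.834
vertex -2.994 0.757 2.324
vertex -3.276 1.39 1.533
endloop
endfacet
facet normal -0.989 -0.026 -0.142
outer loop
vertex -3.795 -0.186 1.157
vertex -3.913 0.609 1.834
vertex -3.771 0.806 0.811
endloop
endfacet
facet normal -0.238 -0.798 -0.554
outer loop
vertex -2.804 -0.53 1.227
vertex -3.795 -0.186 1.157
vertex -3.086 0.103 0.436
endloop
endfacet
facet normal 0.772 -0.635 -0.015
outer loop
vertex -2.309 0.054 1.949
vertex -2.804 -0.53 1.227
vertex -2.167 0.251 0.926
endloop
endfacet

endsolid


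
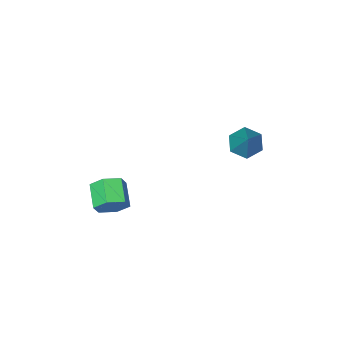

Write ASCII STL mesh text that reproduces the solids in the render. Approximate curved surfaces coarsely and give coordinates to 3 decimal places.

solid 
facet normal 0.394 0.821 -0.413
outer loop
vertex 3.049 -1.821 -4.688
vertex 2.656 -1.346 -4.118
vertex 3.428 -1.637 -3.961
endloop
endfacet
facet normal 0.801 -0.526 -0.285
outer loop
vertex 3.049 -1.821 -4.688
vertex 3.428 -1.637 -3.961
vertex 2.538 -2.889 -4.152
endloop
endfacet
facet normal 0.802 -0.527 -0.283
outer loop
vertex 2.538 -2.889 -4.152
vertex 3.428 -1.637 -3.961
vertex 2.916 -2.705 -3.425
endloop
endfacet
facet normal -0.394 -0.822 0.413
outer loop
vertex 2.538 -2.889 -4.152
vertex 2.916 -2.705 -3.425
vertex 2.144 -2.414 -3.582
endloop
endfacet
facet normal 0.394 0.822 -0.413
outer loop
vertex 3.428 -1.637 -3.961
vertex 2.656 -1.346 -4.118
vertex 3.034 -1.162 -3.391
endloop
endfacet
facet normal 0.791 -0.074 0.608
outer loop
vertex 3.428 -1.637 -3.961
vertex 3.034 -1.162 -3.391
vertex 2.916 -2.705 -3.425
endloop
endfacet
facet normal 0.791 -0.074 0.607
outer loop
vertex 2.916 -2.705 -3.425
vertex 3.034 -1.162 -3.391
vertex 2.523 -2.23 -2.855
endloop
endfacet
facet normal -0.394 -0.821 0.413
outer loop
vertex 2.916 -2.705 -3.425
vertex 2.523 -2.23 -2.855
vertex 2.144 -2.414 -3.582
endloop
endfacet
facet normal 0.394 0.822 -0.413
outer loop
vertex 3.034 -1.162 -3.391
vertex 2.656 -1.346 -4.118
vertex 2.262 -0.871 -3.548
endloop
endfacet
facet normal -0.011 0.453 0.892
outer loop
vertex 3.034 -1.162 -3.391
vertex 2.262 -0.871 -3.548
vertex 2.523 -2.23 -2.855
endloop
endfacet
facet normal -0.011 0.453 0.892
outer loop
vertex 2.523 -2.23 -2.855
vertex 2.262 -0.871 -3.548
vertex 1.751 -1.939 -3.012
endloop
endfacet
facet normal -0.394 -0.821 0.413
outer loop
vertex 2.523 -2.23 -2.855
vertex 1.751 -1.939 -3.012
vertex 2.144 -2.414 -3.582
endloop
endfacet
facet normal 0.394 0.822 -0.413
outer loop
vertex 2.262 -0.871 -3.548
vertex 2.656 -1.346 -4.118
vertex 1.884 -1.055 -4.275
endloop
endfacet
facet normal -0.802 0.526 0.284
outer loop
vertex 2.262 -0.871 -3.548
vertex 1.884 -1.055 -4.275
vertex 1.751 -1.939 -3.012
endloop
endfacet
facet normal -0.801 0.527 0.284
outer loop
vertex 1.751 -1.939 -3.012
vertex 1.884 -1.055 -4.275
vertex 1.372 -2.123 -3.739
endloop
endfacet
facet normal -0.394 -0.821 0.413
outer loop
vertex 1.751 -1.939 -3.012
vertex 1.372 -2.123 -3.739
vertex 2.144 -2.414 -3.582
endloop
endfacet
facet normal 0.394 0.821 -0.413
outer loop
vertex 1.884 -1.055 -4.275
vertex 2.656 -1.346 -4.118
vertex 2.277 -1.53 -4.845
endloop
endfacet
facet normal -0.791 0.074 -0.607
outer loop
vertex 1.884 -1.055 -4.275
vertex 2.277 -1.53 -4.845
vertex 1.372 -2.123 -3.739
endloop
endfacet
facet normal -0.791 0.073 -0.608
outer loop
vertex 1.372 -2.123 -3.739
vertex 2.277 -1.53 -4.845
vertex 1.766 -2.598 -4.309
endloop
endfacet
facet normal -0.394 -0.822 0.413
outer loop
vertex 1.372 -2.123 -3.739
vertex 1.766 -2.598 -4.309
vertex 2.144 -2.414 -3.582
endloop
endfacet
facet normal 0.394 0.821 -0.413
outer loop
vertex 2.277 -1.53 -4.845
vertex 2.656 -1.346 -4.118
vertex 3.049 -1.821 -4.688
endloop
endfacet
facet normal 0.011 -0.453 -0.892
outer loop
vertex 2.277 -1.53 -4.845
vertex 3.049 -1.821 -4.688
vertex 1.766 -2.598 -4.309
endloop
endfacet
facet normal 0.011 -0.453 -0.892
outer loop
vertex 1.766 -2.598 -4.309
vertex 3.049 -1.821 -4.688
vertex 2.538 -2.889 -4.152
endloop
endfacet
facet normal -0.394 -0.822 0.413
outer loop
vertex 1.766 -2.598 -4.309
vertex 2.538 -2.889 -4.152
vertex 2.144 -2.414 -3.582
endloop
endfacet
facet normal -0.359 -0.544 -0.758
outer loop
vertex -2.83 1.115 -1.703
vertex -3.154 0.584 -1.168
vertex -3.593 1.229 -1.423
endloop
endfacet
facet normal 0.040 0.959 -0.281
outer loop
vertex -2.83 1.115 -1.703
vertex -3.593 1.229 -1.423
vertex -2.406 1.716 0.408
endloop
endfacet
facet normal -0.360 -0.544 -0.758
outer loop
vertex -3.593 1.229 -1.423
vertex -3.154 0.584 -1.168
vertex -3.916 0.698 -0.888
endloop
endfacet
facet normal -0.684 0.681 0.262
outer loop
vertex -3.593 1.229 -1.423
vertex -3.916 0.698 -0.888
vertex -2.406 1.716 0.408
endloop
endfacet
facet normal -0.360 -0.544 -0.758
outer loop
vertex -3.916 0.698 -0.888
vertex -3.154 0.584 -1.168
vertex -3.478 0.054 -0.634
endloop
endfacet
facet normal -0.607 -0.102 0.788
outer loop
vertex -3.916 0.698 -0.888
vertex -3.478 0.054 -0.634
vertex -2.406 1.716 0.408
endloop
endfacet
facet normal -0.360 -0.544 -0.758
outer loop
vertex -3.478 0.054 -0.634
vertex -3.154 0.584 -1.168
vertex -2.716 -0.06 -0.914
endloop
endfacet
facet normal 0.192 -0.607 0.771
outer loop
vertex -3.478 0.054 -0.634
vertex -2.716 -0.06 -0.914
vertex -2.406 1.716 0.408
endloop
endfacet
facet normal -0.360 -0.544 -0.758
outer loop
vertex -2.716 -0.06 -0.914
vertex -3.154 0.584 -1.168
vertex -2.392 0.471 -1.449
endloop
endfacet
facet normal 0.916 -0.330 0.228
outer loop
vertex -2.716 -0.06 -0.914
vertex -2.392 0.471 -1.449
vertex -2.406 1.716 0.408
endloop
endfacet
facet normal -0.360 -0.544 -0.758
outer loop
vertex -2.392 0.471 -1.449
vertex -3.154 0.584 -1.168
vertex -2.83 1.115 -1.703
endloop
endfacet
facet normal 0.840 0.454 -0.298
outer loop
vertex -2.392 0.471 -1.449
vertex -2.83 1.115 -1.703
vertex -2.406 1.716 0.408
endloop
endfacet

endsolid
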